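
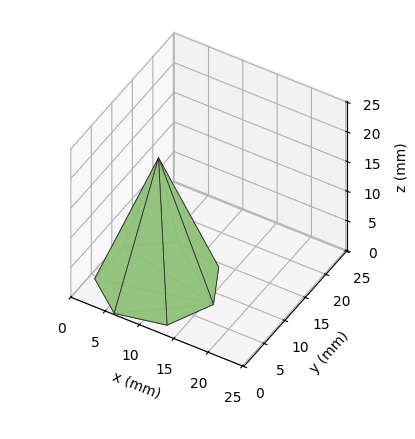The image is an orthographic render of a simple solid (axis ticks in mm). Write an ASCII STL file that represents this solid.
Reading the render: the shape is a regular 7-sided pyramid, base circumscribed radius ≈ 8 mm, apex at z ≈ 21 mm (dimensions read to the nearest mm from the axis ticks). For the STL, each face is triangulated and given an outward normal.

solid part
  facet normal 0.0000 0.0000 -1.0000
    outer loop
      vertex 6.2 15.8 0.0
      vertex 13.0 14.3 0.0
      vertex 16.0 8.0 0.0
    endloop
  endfacet
  facet normal 0.0000 0.0000 -1.0000
    outer loop
      vertex 0.8 11.5 0.0
      vertex 6.2 15.8 0.0
      vertex 16.0 8.0 0.0
    endloop
  endfacet
  facet normal 0.0000 0.0000 -1.0000
    outer loop
      vertex 0.8 4.5 0.0
      vertex 0.8 11.5 0.0
      vertex 16.0 8.0 0.0
    endloop
  endfacet
  facet normal 0.0000 0.0000 -1.0000
    outer loop
      vertex 6.2 0.2 0.0
      vertex 0.8 4.5 0.0
      vertex 16.0 8.0 0.0
    endloop
  endfacet
  facet normal 0.0000 0.0000 -1.0000
    outer loop
      vertex 13.0 1.7 0.0
      vertex 6.2 0.2 0.0
      vertex 16.0 8.0 0.0
    endloop
  endfacet
  facet normal 0.8538 0.4066 0.3252
    outer loop
      vertex 16.0 8.0 0.0
      vertex 13.0 14.3 0.0
      vertex 8.0 8.0 21.0
    endloop
  endfacet
  facet normal 0.2037 0.9233 0.3255
    outer loop
      vertex 13.0 14.3 0.0
      vertex 6.2 15.8 0.0
      vertex 8.0 8.0 21.0
    endloop
  endfacet
  facet normal -0.5891 0.7397 0.3253
    outer loop
      vertex 6.2 15.8 0.0
      vertex 0.8 11.5 0.0
      vertex 8.0 8.0 21.0
    endloop
  endfacet
  facet normal -0.9459 0.0000 0.3243
    outer loop
      vertex 0.8 11.5 0.0
      vertex 0.8 4.5 0.0
      vertex 8.0 8.0 21.0
    endloop
  endfacet
  facet normal -0.5891 -0.7397 0.3253
    outer loop
      vertex 0.8 4.5 0.0
      vertex 6.2 0.2 0.0
      vertex 8.0 8.0 21.0
    endloop
  endfacet
  facet normal 0.2037 -0.9233 0.3255
    outer loop
      vertex 6.2 0.2 0.0
      vertex 13.0 1.7 0.0
      vertex 8.0 8.0 21.0
    endloop
  endfacet
  facet normal 0.8538 -0.4066 0.3252
    outer loop
      vertex 13.0 1.7 0.0
      vertex 16.0 8.0 0.0
      vertex 8.0 8.0 21.0
    endloop
  endfacet
endsolid part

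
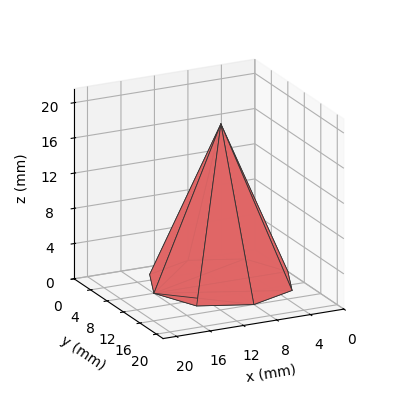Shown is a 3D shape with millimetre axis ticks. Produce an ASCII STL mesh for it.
Reading the render: the shape is a regular 8-sided pyramid, base circumscribed radius ≈ 8 mm, apex at z ≈ 18 mm (dimensions read to the nearest mm from the axis ticks). For the STL, each face is triangulated and given an outward normal.

solid part
  facet normal 0.0000 0.0000 -1.0000
    outer loop
      vertex 8.0 16.0 0.0
      vertex 13.7 13.7 0.0
      vertex 16.0 8.0 0.0
    endloop
  endfacet
  facet normal 0.0000 0.0000 -1.0000
    outer loop
      vertex 2.3 13.7 0.0
      vertex 8.0 16.0 0.0
      vertex 16.0 8.0 0.0
    endloop
  endfacet
  facet normal 0.0000 0.0000 -1.0000
    outer loop
      vertex 0.0 8.0 0.0
      vertex 2.3 13.7 0.0
      vertex 16.0 8.0 0.0
    endloop
  endfacet
  facet normal 0.0000 0.0000 -1.0000
    outer loop
      vertex 2.3 2.3 0.0
      vertex 0.0 8.0 0.0
      vertex 16.0 8.0 0.0
    endloop
  endfacet
  facet normal 0.0000 0.0000 -1.0000
    outer loop
      vertex 8.0 0.0 0.0
      vertex 2.3 2.3 0.0
      vertex 16.0 8.0 0.0
    endloop
  endfacet
  facet normal 0.0000 0.0000 -1.0000
    outer loop
      vertex 13.7 2.3 0.0
      vertex 8.0 0.0 0.0
      vertex 16.0 8.0 0.0
    endloop
  endfacet
  facet normal 0.8574 0.3460 0.3811
    outer loop
      vertex 16.0 8.0 0.0
      vertex 13.7 13.7 0.0
      vertex 8.0 8.0 18.0
    endloop
  endfacet
  facet normal 0.3460 0.8574 0.3811
    outer loop
      vertex 13.7 13.7 0.0
      vertex 8.0 16.0 0.0
      vertex 8.0 8.0 18.0
    endloop
  endfacet
  facet normal -0.3460 0.8574 0.3811
    outer loop
      vertex 8.0 16.0 0.0
      vertex 2.3 13.7 0.0
      vertex 8.0 8.0 18.0
    endloop
  endfacet
  facet normal -0.8574 0.3460 0.3811
    outer loop
      vertex 2.3 13.7 0.0
      vertex 0.0 8.0 0.0
      vertex 8.0 8.0 18.0
    endloop
  endfacet
  facet normal -0.8574 -0.3460 0.3811
    outer loop
      vertex 0.0 8.0 0.0
      vertex 2.3 2.3 0.0
      vertex 8.0 8.0 18.0
    endloop
  endfacet
  facet normal -0.3460 -0.8574 0.3811
    outer loop
      vertex 2.3 2.3 0.0
      vertex 8.0 0.0 0.0
      vertex 8.0 8.0 18.0
    endloop
  endfacet
  facet normal 0.3460 -0.8574 0.3811
    outer loop
      vertex 8.0 0.0 0.0
      vertex 13.7 2.3 0.0
      vertex 8.0 8.0 18.0
    endloop
  endfacet
  facet normal 0.8574 -0.3460 0.3811
    outer loop
      vertex 13.7 2.3 0.0
      vertex 16.0 8.0 0.0
      vertex 8.0 8.0 18.0
    endloop
  endfacet
endsolid part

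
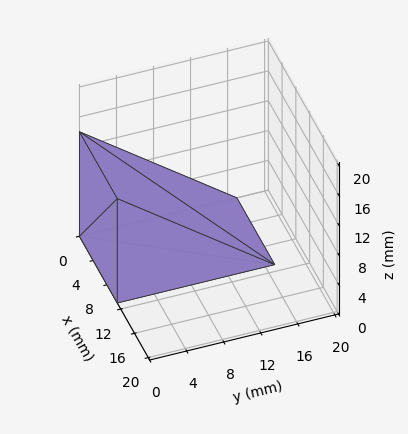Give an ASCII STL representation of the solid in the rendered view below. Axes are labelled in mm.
Reading the render: the shape is a wedge (ramp): 11 × 17 mm base, rising to 14 mm along the y=0 edge and sloping linearly to z=0 at y=17 (dimensions read to the nearest mm from the axis ticks). For the STL, each face is triangulated and given an outward normal.

solid part
  facet normal 0.0000 0.0000 -1.0000
    outer loop
      vertex 11.000 17.000 0.000
      vertex 11.000 0.000 0.000
      vertex 0.000 0.000 0.000
    endloop
  endfacet
  facet normal 0.0000 0.0000 -1.0000
    outer loop
      vertex 0.000 17.000 0.000
      vertex 11.000 17.000 0.000
      vertex 0.000 0.000 0.000
    endloop
  endfacet
  facet normal 0.0000 -1.0000 0.0000
    outer loop
      vertex 0.000 0.000 0.000
      vertex 11.000 0.000 0.000
      vertex 11.000 0.000 14.000
    endloop
  endfacet
  facet normal 0.0000 -1.0000 0.0000
    outer loop
      vertex 0.000 0.000 0.000
      vertex 11.000 0.000 14.000
      vertex 0.000 0.000 14.000
    endloop
  endfacet
  facet normal 0.0000 0.6357 0.7719
    outer loop
      vertex 0.000 0.000 14.000
      vertex 11.000 0.000 14.000
      vertex 11.000 17.000 0.000
    endloop
  endfacet
  facet normal 0.0000 0.6357 0.7719
    outer loop
      vertex 0.000 0.000 14.000
      vertex 11.000 17.000 0.000
      vertex 0.000 17.000 0.000
    endloop
  endfacet
  facet normal -1.0000 0.0000 0.0000
    outer loop
      vertex 0.000 0.000 14.000
      vertex 0.000 17.000 0.000
      vertex 0.000 0.000 0.000
    endloop
  endfacet
  facet normal 1.0000 0.0000 0.0000
    outer loop
      vertex 11.000 0.000 0.000
      vertex 11.000 17.000 0.000
      vertex 11.000 0.000 14.000
    endloop
  endfacet
endsolid part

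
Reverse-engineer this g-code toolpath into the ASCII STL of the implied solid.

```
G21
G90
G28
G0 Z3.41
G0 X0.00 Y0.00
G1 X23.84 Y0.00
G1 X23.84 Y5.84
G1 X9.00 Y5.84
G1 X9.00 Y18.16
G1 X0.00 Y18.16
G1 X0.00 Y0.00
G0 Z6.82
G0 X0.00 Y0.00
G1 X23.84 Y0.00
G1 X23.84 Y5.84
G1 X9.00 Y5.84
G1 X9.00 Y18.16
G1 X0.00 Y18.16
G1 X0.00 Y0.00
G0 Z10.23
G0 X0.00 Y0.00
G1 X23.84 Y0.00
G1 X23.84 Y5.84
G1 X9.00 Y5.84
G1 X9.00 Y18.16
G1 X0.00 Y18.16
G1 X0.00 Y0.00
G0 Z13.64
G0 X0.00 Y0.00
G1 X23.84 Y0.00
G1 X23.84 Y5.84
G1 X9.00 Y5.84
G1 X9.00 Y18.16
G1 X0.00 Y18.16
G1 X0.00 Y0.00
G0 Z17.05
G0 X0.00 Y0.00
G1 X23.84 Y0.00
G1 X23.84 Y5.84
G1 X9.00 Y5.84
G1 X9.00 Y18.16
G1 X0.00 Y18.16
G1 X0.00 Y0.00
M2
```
solid part
  facet normal 0.0000 0.0000 -1.0000
    outer loop
      vertex 23.84 5.84 0.00
      vertex 23.84 0.00 0.00
      vertex 0.00 0.00 0.00
    endloop
  endfacet
  facet normal 0.0000 0.0000 -1.0000
    outer loop
      vertex 9.00 5.84 0.00
      vertex 23.84 5.84 0.00
      vertex 0.00 0.00 0.00
    endloop
  endfacet
  facet normal 0.0000 0.0000 -1.0000
    outer loop
      vertex 9.00 18.16 0.00
      vertex 9.00 5.84 0.00
      vertex 0.00 0.00 0.00
    endloop
  endfacet
  facet normal 0.0000 0.0000 -1.0000
    outer loop
      vertex 0.00 18.16 0.00
      vertex 9.00 18.16 0.00
      vertex 0.00 0.00 0.00
    endloop
  endfacet
  facet normal 0.0000 0.0000 1.0000
    outer loop
      vertex 0.00 0.00 17.05
      vertex 23.84 0.00 17.05
      vertex 23.84 5.84 17.05
    endloop
  endfacet
  facet normal 0.0000 0.0000 1.0000
    outer loop
      vertex 0.00 0.00 17.05
      vertex 23.84 5.84 17.05
      vertex 9.00 5.84 17.05
    endloop
  endfacet
  facet normal 0.0000 0.0000 1.0000
    outer loop
      vertex 0.00 0.00 17.05
      vertex 9.00 5.84 17.05
      vertex 9.00 18.16 17.05
    endloop
  endfacet
  facet normal 0.0000 0.0000 1.0000
    outer loop
      vertex 0.00 0.00 17.05
      vertex 9.00 18.16 17.05
      vertex 0.00 18.16 17.05
    endloop
  endfacet
  facet normal 0.0000 -1.0000 0.0000
    outer loop
      vertex 0.00 0.00 0.00
      vertex 23.84 0.00 0.00
      vertex 23.84 0.00 17.05
    endloop
  endfacet
  facet normal 0.0000 -1.0000 0.0000
    outer loop
      vertex 0.00 0.00 0.00
      vertex 23.84 0.00 17.05
      vertex 0.00 0.00 17.05
    endloop
  endfacet
  facet normal 1.0000 0.0000 0.0000
    outer loop
      vertex 23.84 0.00 0.00
      vertex 23.84 5.84 0.00
      vertex 23.84 5.84 17.05
    endloop
  endfacet
  facet normal 1.0000 0.0000 0.0000
    outer loop
      vertex 23.84 0.00 0.00
      vertex 23.84 5.84 17.05
      vertex 23.84 0.00 17.05
    endloop
  endfacet
  facet normal 0.0000 1.0000 0.0000
    outer loop
      vertex 23.84 5.84 0.00
      vertex 9.00 5.84 0.00
      vertex 9.00 5.84 17.05
    endloop
  endfacet
  facet normal 0.0000 1.0000 0.0000
    outer loop
      vertex 23.84 5.84 0.00
      vertex 9.00 5.84 17.05
      vertex 23.84 5.84 17.05
    endloop
  endfacet
  facet normal 1.0000 0.0000 0.0000
    outer loop
      vertex 9.00 5.84 0.00
      vertex 9.00 18.16 0.00
      vertex 9.00 18.16 17.05
    endloop
  endfacet
  facet normal 1.0000 0.0000 0.0000
    outer loop
      vertex 9.00 5.84 0.00
      vertex 9.00 18.16 17.05
      vertex 9.00 5.84 17.05
    endloop
  endfacet
  facet normal 0.0000 1.0000 0.0000
    outer loop
      vertex 9.00 18.16 0.00
      vertex 0.00 18.16 0.00
      vertex 0.00 18.16 17.05
    endloop
  endfacet
  facet normal 0.0000 1.0000 0.0000
    outer loop
      vertex 9.00 18.16 0.00
      vertex 0.00 18.16 17.05
      vertex 9.00 18.16 17.05
    endloop
  endfacet
  facet normal -1.0000 0.0000 0.0000
    outer loop
      vertex 0.00 18.16 0.00
      vertex 0.00 0.00 0.00
      vertex 0.00 0.00 17.05
    endloop
  endfacet
  facet normal -1.0000 0.0000 0.0000
    outer loop
      vertex 0.00 18.16 0.00
      vertex 0.00 0.00 17.05
      vertex 0.00 18.16 17.05
    endloop
  endfacet
endsolid part

The G0 Z moves step by Δz≈3.41 mm. Every layer's G1 loop is the same polygon, so the solid is a straight extrusion of it from z=0 to z≈17.1. Closing with flat bottom and top caps and triangulating gives 20 facets — an L-shaped prism: outer 23.8 × 18.2 mm, arm thicknesses ≈ 5.84 mm (horizontal) and 9 mm (vertical), extruded 17.1 mm in z.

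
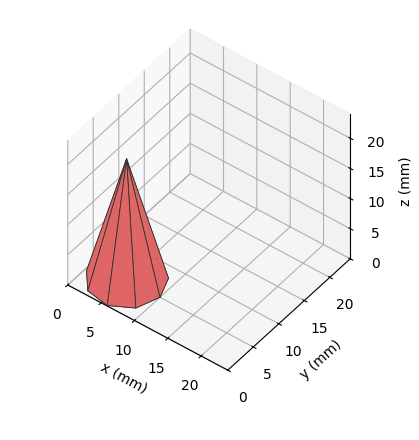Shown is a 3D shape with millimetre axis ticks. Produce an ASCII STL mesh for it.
Reading the render: the shape is a regular 9-sided pyramid, base circumscribed radius ≈ 5 mm, apex at z ≈ 20 mm (dimensions read to the nearest mm from the axis ticks). For the STL, each face is triangulated and given an outward normal.

solid part
  facet normal 0.0000 0.0000 -1.0000
    outer loop
      vertex 5.87 9.92 0.00
      vertex 8.83 8.21 0.00
      vertex 10.00 5.00 0.00
    endloop
  endfacet
  facet normal 0.0000 0.0000 -1.0000
    outer loop
      vertex 2.50 9.33 0.00
      vertex 5.87 9.92 0.00
      vertex 10.00 5.00 0.00
    endloop
  endfacet
  facet normal 0.0000 0.0000 -1.0000
    outer loop
      vertex 0.30 6.71 0.00
      vertex 2.50 9.33 0.00
      vertex 10.00 5.00 0.00
    endloop
  endfacet
  facet normal 0.0000 0.0000 -1.0000
    outer loop
      vertex 0.30 3.29 0.00
      vertex 0.30 6.71 0.00
      vertex 10.00 5.00 0.00
    endloop
  endfacet
  facet normal 0.0000 0.0000 -1.0000
    outer loop
      vertex 2.50 0.67 0.00
      vertex 0.30 3.29 0.00
      vertex 10.00 5.00 0.00
    endloop
  endfacet
  facet normal 0.0000 0.0000 -1.0000
    outer loop
      vertex 5.87 0.08 0.00
      vertex 2.50 0.67 0.00
      vertex 10.00 5.00 0.00
    endloop
  endfacet
  facet normal 0.0000 0.0000 -1.0000
    outer loop
      vertex 8.83 1.79 0.00
      vertex 5.87 0.08 0.00
      vertex 10.00 5.00 0.00
    endloop
  endfacet
  facet normal 0.9146 0.3334 0.2287
    outer loop
      vertex 10.00 5.00 0.00
      vertex 8.83 8.21 0.00
      vertex 5.00 5.00 20.00
    endloop
  endfacet
  facet normal 0.4870 0.8430 0.2286
    outer loop
      vertex 8.83 8.21 0.00
      vertex 5.87 9.92 0.00
      vertex 5.00 5.00 20.00
    endloop
  endfacet
  facet normal -0.1679 0.9589 0.2286
    outer loop
      vertex 5.87 9.92 0.00
      vertex 2.50 9.33 0.00
      vertex 5.00 5.00 20.00
    endloop
  endfacet
  facet normal -0.7455 0.6260 0.2287
    outer loop
      vertex 2.50 9.33 0.00
      vertex 0.30 6.71 0.00
      vertex 5.00 5.00 20.00
    endloop
  endfacet
  facet normal -0.9735 0.0000 0.2288
    outer loop
      vertex 0.30 6.71 0.00
      vertex 0.30 3.29 0.00
      vertex 5.00 5.00 20.00
    endloop
  endfacet
  facet normal -0.7455 -0.6260 0.2287
    outer loop
      vertex 0.30 3.29 0.00
      vertex 2.50 0.67 0.00
      vertex 5.00 5.00 20.00
    endloop
  endfacet
  facet normal -0.1679 -0.9589 0.2286
    outer loop
      vertex 2.50 0.67 0.00
      vertex 5.87 0.08 0.00
      vertex 5.00 5.00 20.00
    endloop
  endfacet
  facet normal 0.4870 -0.8430 0.2286
    outer loop
      vertex 5.87 0.08 0.00
      vertex 8.83 1.79 0.00
      vertex 5.00 5.00 20.00
    endloop
  endfacet
  facet normal 0.9146 -0.3334 0.2287
    outer loop
      vertex 8.83 1.79 0.00
      vertex 10.00 5.00 0.00
      vertex 5.00 5.00 20.00
    endloop
  endfacet
endsolid part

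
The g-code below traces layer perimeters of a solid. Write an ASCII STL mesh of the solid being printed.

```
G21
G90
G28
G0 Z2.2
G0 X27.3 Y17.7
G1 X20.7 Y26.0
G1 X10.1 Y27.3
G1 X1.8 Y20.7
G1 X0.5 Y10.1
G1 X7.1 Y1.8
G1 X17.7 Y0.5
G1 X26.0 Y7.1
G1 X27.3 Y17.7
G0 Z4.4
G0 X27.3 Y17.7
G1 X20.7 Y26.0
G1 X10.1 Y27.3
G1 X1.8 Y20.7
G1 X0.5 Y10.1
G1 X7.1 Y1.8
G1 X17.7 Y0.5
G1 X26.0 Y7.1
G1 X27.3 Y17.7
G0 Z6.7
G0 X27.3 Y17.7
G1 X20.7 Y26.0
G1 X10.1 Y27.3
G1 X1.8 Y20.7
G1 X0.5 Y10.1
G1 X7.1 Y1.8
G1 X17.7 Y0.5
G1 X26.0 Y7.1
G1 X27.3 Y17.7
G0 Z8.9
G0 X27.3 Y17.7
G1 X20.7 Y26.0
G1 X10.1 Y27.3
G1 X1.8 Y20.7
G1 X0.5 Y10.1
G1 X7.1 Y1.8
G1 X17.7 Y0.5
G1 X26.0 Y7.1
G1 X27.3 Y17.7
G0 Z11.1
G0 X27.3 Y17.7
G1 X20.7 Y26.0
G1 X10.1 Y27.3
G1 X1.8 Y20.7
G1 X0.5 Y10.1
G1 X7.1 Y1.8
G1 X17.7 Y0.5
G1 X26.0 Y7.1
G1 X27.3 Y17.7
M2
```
solid part
  facet normal 0.0000 0.0000 -1.0000
    outer loop
      vertex 10.1 27.3 0.0
      vertex 20.7 26.0 0.0
      vertex 27.3 17.7 0.0
    endloop
  endfacet
  facet normal 0.0000 0.0000 -1.0000
    outer loop
      vertex 1.8 20.7 0.0
      vertex 10.1 27.3 0.0
      vertex 27.3 17.7 0.0
    endloop
  endfacet
  facet normal 0.0000 0.0000 -1.0000
    outer loop
      vertex 0.5 10.1 0.0
      vertex 1.8 20.7 0.0
      vertex 27.3 17.7 0.0
    endloop
  endfacet
  facet normal 0.0000 0.0000 -1.0000
    outer loop
      vertex 7.1 1.8 0.0
      vertex 0.5 10.1 0.0
      vertex 27.3 17.7 0.0
    endloop
  endfacet
  facet normal 0.0000 0.0000 -1.0000
    outer loop
      vertex 17.7 0.5 0.0
      vertex 7.1 1.8 0.0
      vertex 27.3 17.7 0.0
    endloop
  endfacet
  facet normal 0.0000 0.0000 -1.0000
    outer loop
      vertex 26.0 7.1 0.0
      vertex 17.7 0.5 0.0
      vertex 27.3 17.7 0.0
    endloop
  endfacet
  facet normal 0.0000 0.0000 1.0000
    outer loop
      vertex 27.3 17.7 11.1
      vertex 20.7 26.0 11.1
      vertex 10.1 27.3 11.1
    endloop
  endfacet
  facet normal 0.0000 0.0000 1.0000
    outer loop
      vertex 27.3 17.7 11.1
      vertex 10.1 27.3 11.1
      vertex 1.8 20.7 11.1
    endloop
  endfacet
  facet normal 0.0000 0.0000 1.0000
    outer loop
      vertex 27.3 17.7 11.1
      vertex 1.8 20.7 11.1
      vertex 0.5 10.1 11.1
    endloop
  endfacet
  facet normal 0.0000 0.0000 1.0000
    outer loop
      vertex 27.3 17.7 11.1
      vertex 0.5 10.1 11.1
      vertex 7.1 1.8 11.1
    endloop
  endfacet
  facet normal 0.0000 0.0000 1.0000
    outer loop
      vertex 27.3 17.7 11.1
      vertex 7.1 1.8 11.1
      vertex 17.7 0.5 11.1
    endloop
  endfacet
  facet normal 0.0000 0.0000 1.0000
    outer loop
      vertex 27.3 17.7 11.1
      vertex 17.7 0.5 11.1
      vertex 26.0 7.1 11.1
    endloop
  endfacet
  facet normal 0.7827 0.6224 0.0000
    outer loop
      vertex 27.3 17.7 0.0
      vertex 20.7 26.0 0.0
      vertex 20.7 26.0 11.1
    endloop
  endfacet
  facet normal 0.7827 0.6224 0.0000
    outer loop
      vertex 27.3 17.7 0.0
      vertex 20.7 26.0 11.1
      vertex 27.3 17.7 11.1
    endloop
  endfacet
  facet normal 0.1217 0.9926 0.0000
    outer loop
      vertex 20.7 26.0 0.0
      vertex 10.1 27.3 0.0
      vertex 10.1 27.3 11.1
    endloop
  endfacet
  facet normal 0.1217 0.9926 0.0000
    outer loop
      vertex 20.7 26.0 0.0
      vertex 10.1 27.3 11.1
      vertex 20.7 26.0 11.1
    endloop
  endfacet
  facet normal -0.6224 0.7827 0.0000
    outer loop
      vertex 10.1 27.3 0.0
      vertex 1.8 20.7 0.0
      vertex 1.8 20.7 11.1
    endloop
  endfacet
  facet normal -0.6224 0.7827 0.0000
    outer loop
      vertex 10.1 27.3 0.0
      vertex 1.8 20.7 11.1
      vertex 10.1 27.3 11.1
    endloop
  endfacet
  facet normal -0.9926 0.1217 0.0000
    outer loop
      vertex 1.8 20.7 0.0
      vertex 0.5 10.1 0.0
      vertex 0.5 10.1 11.1
    endloop
  endfacet
  facet normal -0.9926 0.1217 0.0000
    outer loop
      vertex 1.8 20.7 0.0
      vertex 0.5 10.1 11.1
      vertex 1.8 20.7 11.1
    endloop
  endfacet
  facet normal -0.7827 -0.6224 0.0000
    outer loop
      vertex 0.5 10.1 0.0
      vertex 7.1 1.8 0.0
      vertex 7.1 1.8 11.1
    endloop
  endfacet
  facet normal -0.7827 -0.6224 0.0000
    outer loop
      vertex 0.5 10.1 0.0
      vertex 7.1 1.8 11.1
      vertex 0.5 10.1 11.1
    endloop
  endfacet
  facet normal -0.1217 -0.9926 0.0000
    outer loop
      vertex 7.1 1.8 0.0
      vertex 17.7 0.5 0.0
      vertex 17.7 0.5 11.1
    endloop
  endfacet
  facet normal -0.1217 -0.9926 0.0000
    outer loop
      vertex 7.1 1.8 0.0
      vertex 17.7 0.5 11.1
      vertex 7.1 1.8 11.1
    endloop
  endfacet
  facet normal 0.6224 -0.7827 0.0000
    outer loop
      vertex 17.7 0.5 0.0
      vertex 26.0 7.1 0.0
      vertex 26.0 7.1 11.1
    endloop
  endfacet
  facet normal 0.6224 -0.7827 0.0000
    outer loop
      vertex 17.7 0.5 0.0
      vertex 26.0 7.1 11.1
      vertex 17.7 0.5 11.1
    endloop
  endfacet
  facet normal 0.9926 -0.1217 0.0000
    outer loop
      vertex 26.0 7.1 0.0
      vertex 27.3 17.7 0.0
      vertex 27.3 17.7 11.1
    endloop
  endfacet
  facet normal 0.9926 -0.1217 0.0000
    outer loop
      vertex 26.0 7.1 0.0
      vertex 27.3 17.7 11.1
      vertex 26.0 7.1 11.1
    endloop
  endfacet
endsolid part

The G0 Z moves step by Δz≈2.2 mm. Every layer's G1 loop is the same polygon, so the solid is a straight extrusion of it from z=0 to z≈11.1. Closing with flat bottom and top caps and triangulating gives 28 facets — a regular 8-sided prism (a cylinder approximated with 8 flat sides), circumscribed radius ≈ 13.9 mm, height ≈ 11.1 mm.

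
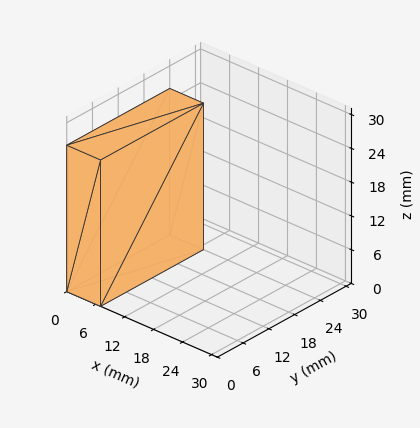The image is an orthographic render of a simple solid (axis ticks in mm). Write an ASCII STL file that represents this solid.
Reading the render: the shape is a rectangular box, roughly 7 × 24 mm footprint and 26 mm tall (dimensions read to the nearest mm from the axis ticks). For the STL, each face is triangulated and given an outward normal.

solid part
  facet normal 0.0000 0.0000 -1.0000
    outer loop
      vertex 7.0 24.0 0.0
      vertex 7.0 0.0 0.0
      vertex 0.0 0.0 0.0
    endloop
  endfacet
  facet normal 0.0000 0.0000 -1.0000
    outer loop
      vertex 0.0 24.0 0.0
      vertex 7.0 24.0 0.0
      vertex 0.0 0.0 0.0
    endloop
  endfacet
  facet normal 0.0000 0.0000 1.0000
    outer loop
      vertex 0.0 0.0 26.0
      vertex 7.0 0.0 26.0
      vertex 7.0 24.0 26.0
    endloop
  endfacet
  facet normal 0.0000 0.0000 1.0000
    outer loop
      vertex 0.0 0.0 26.0
      vertex 7.0 24.0 26.0
      vertex 0.0 24.0 26.0
    endloop
  endfacet
  facet normal 0.0000 -1.0000 0.0000
    outer loop
      vertex 0.0 0.0 0.0
      vertex 7.0 0.0 0.0
      vertex 7.0 0.0 26.0
    endloop
  endfacet
  facet normal 0.0000 -1.0000 0.0000
    outer loop
      vertex 0.0 0.0 0.0
      vertex 7.0 0.0 26.0
      vertex 0.0 0.0 26.0
    endloop
  endfacet
  facet normal 0.0000 1.0000 0.0000
    outer loop
      vertex 7.0 24.0 26.0
      vertex 7.0 24.0 0.0
      vertex 0.0 24.0 0.0
    endloop
  endfacet
  facet normal 0.0000 1.0000 0.0000
    outer loop
      vertex 0.0 24.0 26.0
      vertex 7.0 24.0 26.0
      vertex 0.0 24.0 0.0
    endloop
  endfacet
  facet normal -1.0000 0.0000 0.0000
    outer loop
      vertex 0.0 24.0 26.0
      vertex 0.0 24.0 0.0
      vertex 0.0 0.0 0.0
    endloop
  endfacet
  facet normal -1.0000 0.0000 0.0000
    outer loop
      vertex 0.0 0.0 26.0
      vertex 0.0 24.0 26.0
      vertex 0.0 0.0 0.0
    endloop
  endfacet
  facet normal 1.0000 0.0000 0.0000
    outer loop
      vertex 7.0 0.0 0.0
      vertex 7.0 24.0 0.0
      vertex 7.0 24.0 26.0
    endloop
  endfacet
  facet normal 1.0000 0.0000 0.0000
    outer loop
      vertex 7.0 0.0 0.0
      vertex 7.0 24.0 26.0
      vertex 7.0 0.0 26.0
    endloop
  endfacet
endsolid part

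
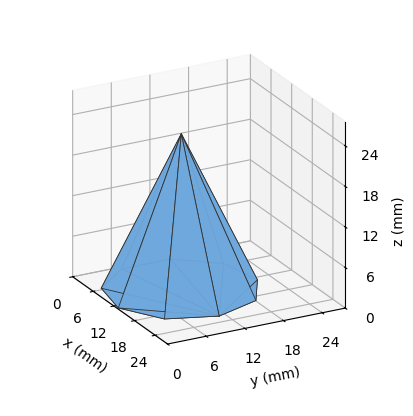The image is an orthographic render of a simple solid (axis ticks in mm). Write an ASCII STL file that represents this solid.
Reading the render: the shape is a regular 9-sided pyramid, base circumscribed radius ≈ 11 mm, apex at z ≈ 23 mm (dimensions read to the nearest mm from the axis ticks). For the STL, each face is triangulated and given an outward normal.

solid part
  facet normal 0.0000 0.0000 -1.0000
    outer loop
      vertex 12.9 21.8 0.0
      vertex 19.4 18.1 0.0
      vertex 22.0 11.0 0.0
    endloop
  endfacet
  facet normal 0.0000 0.0000 -1.0000
    outer loop
      vertex 5.5 20.5 0.0
      vertex 12.9 21.8 0.0
      vertex 22.0 11.0 0.0
    endloop
  endfacet
  facet normal 0.0000 0.0000 -1.0000
    outer loop
      vertex 0.7 14.8 0.0
      vertex 5.5 20.5 0.0
      vertex 22.0 11.0 0.0
    endloop
  endfacet
  facet normal 0.0000 0.0000 -1.0000
    outer loop
      vertex 0.7 7.2 0.0
      vertex 0.7 14.8 0.0
      vertex 22.0 11.0 0.0
    endloop
  endfacet
  facet normal 0.0000 0.0000 -1.0000
    outer loop
      vertex 5.5 1.5 0.0
      vertex 0.7 7.2 0.0
      vertex 22.0 11.0 0.0
    endloop
  endfacet
  facet normal 0.0000 0.0000 -1.0000
    outer loop
      vertex 12.9 0.2 0.0
      vertex 5.5 1.5 0.0
      vertex 22.0 11.0 0.0
    endloop
  endfacet
  facet normal 0.0000 0.0000 -1.0000
    outer loop
      vertex 19.4 3.9 0.0
      vertex 12.9 0.2 0.0
      vertex 22.0 11.0 0.0
    endloop
  endfacet
  facet normal 0.8566 0.3137 0.4097
    outer loop
      vertex 22.0 11.0 0.0
      vertex 19.4 18.1 0.0
      vertex 11.0 11.0 23.0
    endloop
  endfacet
  facet normal 0.4513 0.7928 0.4096
    outer loop
      vertex 19.4 18.1 0.0
      vertex 12.9 21.8 0.0
      vertex 11.0 11.0 23.0
    endloop
  endfacet
  facet normal -0.1579 0.8988 0.4090
    outer loop
      vertex 12.9 21.8 0.0
      vertex 5.5 20.5 0.0
      vertex 11.0 11.0 23.0
    endloop
  endfacet
  facet normal -0.6978 0.5876 0.4096
    outer loop
      vertex 5.5 20.5 0.0
      vertex 0.7 14.8 0.0
      vertex 11.0 11.0 23.0
    endloop
  endfacet
  facet normal -0.9127 0.0000 0.4087
    outer loop
      vertex 0.7 14.8 0.0
      vertex 0.7 7.2 0.0
      vertex 11.0 11.0 23.0
    endloop
  endfacet
  facet normal -0.6978 -0.5876 0.4096
    outer loop
      vertex 0.7 7.2 0.0
      vertex 5.5 1.5 0.0
      vertex 11.0 11.0 23.0
    endloop
  endfacet
  facet normal -0.1579 -0.8988 0.4090
    outer loop
      vertex 5.5 1.5 0.0
      vertex 12.9 0.2 0.0
      vertex 11.0 11.0 23.0
    endloop
  endfacet
  facet normal 0.4513 -0.7928 0.4096
    outer loop
      vertex 12.9 0.2 0.0
      vertex 19.4 3.9 0.0
      vertex 11.0 11.0 23.0
    endloop
  endfacet
  facet normal 0.8566 -0.3137 0.4097
    outer loop
      vertex 19.4 3.9 0.0
      vertex 22.0 11.0 0.0
      vertex 11.0 11.0 23.0
    endloop
  endfacet
endsolid part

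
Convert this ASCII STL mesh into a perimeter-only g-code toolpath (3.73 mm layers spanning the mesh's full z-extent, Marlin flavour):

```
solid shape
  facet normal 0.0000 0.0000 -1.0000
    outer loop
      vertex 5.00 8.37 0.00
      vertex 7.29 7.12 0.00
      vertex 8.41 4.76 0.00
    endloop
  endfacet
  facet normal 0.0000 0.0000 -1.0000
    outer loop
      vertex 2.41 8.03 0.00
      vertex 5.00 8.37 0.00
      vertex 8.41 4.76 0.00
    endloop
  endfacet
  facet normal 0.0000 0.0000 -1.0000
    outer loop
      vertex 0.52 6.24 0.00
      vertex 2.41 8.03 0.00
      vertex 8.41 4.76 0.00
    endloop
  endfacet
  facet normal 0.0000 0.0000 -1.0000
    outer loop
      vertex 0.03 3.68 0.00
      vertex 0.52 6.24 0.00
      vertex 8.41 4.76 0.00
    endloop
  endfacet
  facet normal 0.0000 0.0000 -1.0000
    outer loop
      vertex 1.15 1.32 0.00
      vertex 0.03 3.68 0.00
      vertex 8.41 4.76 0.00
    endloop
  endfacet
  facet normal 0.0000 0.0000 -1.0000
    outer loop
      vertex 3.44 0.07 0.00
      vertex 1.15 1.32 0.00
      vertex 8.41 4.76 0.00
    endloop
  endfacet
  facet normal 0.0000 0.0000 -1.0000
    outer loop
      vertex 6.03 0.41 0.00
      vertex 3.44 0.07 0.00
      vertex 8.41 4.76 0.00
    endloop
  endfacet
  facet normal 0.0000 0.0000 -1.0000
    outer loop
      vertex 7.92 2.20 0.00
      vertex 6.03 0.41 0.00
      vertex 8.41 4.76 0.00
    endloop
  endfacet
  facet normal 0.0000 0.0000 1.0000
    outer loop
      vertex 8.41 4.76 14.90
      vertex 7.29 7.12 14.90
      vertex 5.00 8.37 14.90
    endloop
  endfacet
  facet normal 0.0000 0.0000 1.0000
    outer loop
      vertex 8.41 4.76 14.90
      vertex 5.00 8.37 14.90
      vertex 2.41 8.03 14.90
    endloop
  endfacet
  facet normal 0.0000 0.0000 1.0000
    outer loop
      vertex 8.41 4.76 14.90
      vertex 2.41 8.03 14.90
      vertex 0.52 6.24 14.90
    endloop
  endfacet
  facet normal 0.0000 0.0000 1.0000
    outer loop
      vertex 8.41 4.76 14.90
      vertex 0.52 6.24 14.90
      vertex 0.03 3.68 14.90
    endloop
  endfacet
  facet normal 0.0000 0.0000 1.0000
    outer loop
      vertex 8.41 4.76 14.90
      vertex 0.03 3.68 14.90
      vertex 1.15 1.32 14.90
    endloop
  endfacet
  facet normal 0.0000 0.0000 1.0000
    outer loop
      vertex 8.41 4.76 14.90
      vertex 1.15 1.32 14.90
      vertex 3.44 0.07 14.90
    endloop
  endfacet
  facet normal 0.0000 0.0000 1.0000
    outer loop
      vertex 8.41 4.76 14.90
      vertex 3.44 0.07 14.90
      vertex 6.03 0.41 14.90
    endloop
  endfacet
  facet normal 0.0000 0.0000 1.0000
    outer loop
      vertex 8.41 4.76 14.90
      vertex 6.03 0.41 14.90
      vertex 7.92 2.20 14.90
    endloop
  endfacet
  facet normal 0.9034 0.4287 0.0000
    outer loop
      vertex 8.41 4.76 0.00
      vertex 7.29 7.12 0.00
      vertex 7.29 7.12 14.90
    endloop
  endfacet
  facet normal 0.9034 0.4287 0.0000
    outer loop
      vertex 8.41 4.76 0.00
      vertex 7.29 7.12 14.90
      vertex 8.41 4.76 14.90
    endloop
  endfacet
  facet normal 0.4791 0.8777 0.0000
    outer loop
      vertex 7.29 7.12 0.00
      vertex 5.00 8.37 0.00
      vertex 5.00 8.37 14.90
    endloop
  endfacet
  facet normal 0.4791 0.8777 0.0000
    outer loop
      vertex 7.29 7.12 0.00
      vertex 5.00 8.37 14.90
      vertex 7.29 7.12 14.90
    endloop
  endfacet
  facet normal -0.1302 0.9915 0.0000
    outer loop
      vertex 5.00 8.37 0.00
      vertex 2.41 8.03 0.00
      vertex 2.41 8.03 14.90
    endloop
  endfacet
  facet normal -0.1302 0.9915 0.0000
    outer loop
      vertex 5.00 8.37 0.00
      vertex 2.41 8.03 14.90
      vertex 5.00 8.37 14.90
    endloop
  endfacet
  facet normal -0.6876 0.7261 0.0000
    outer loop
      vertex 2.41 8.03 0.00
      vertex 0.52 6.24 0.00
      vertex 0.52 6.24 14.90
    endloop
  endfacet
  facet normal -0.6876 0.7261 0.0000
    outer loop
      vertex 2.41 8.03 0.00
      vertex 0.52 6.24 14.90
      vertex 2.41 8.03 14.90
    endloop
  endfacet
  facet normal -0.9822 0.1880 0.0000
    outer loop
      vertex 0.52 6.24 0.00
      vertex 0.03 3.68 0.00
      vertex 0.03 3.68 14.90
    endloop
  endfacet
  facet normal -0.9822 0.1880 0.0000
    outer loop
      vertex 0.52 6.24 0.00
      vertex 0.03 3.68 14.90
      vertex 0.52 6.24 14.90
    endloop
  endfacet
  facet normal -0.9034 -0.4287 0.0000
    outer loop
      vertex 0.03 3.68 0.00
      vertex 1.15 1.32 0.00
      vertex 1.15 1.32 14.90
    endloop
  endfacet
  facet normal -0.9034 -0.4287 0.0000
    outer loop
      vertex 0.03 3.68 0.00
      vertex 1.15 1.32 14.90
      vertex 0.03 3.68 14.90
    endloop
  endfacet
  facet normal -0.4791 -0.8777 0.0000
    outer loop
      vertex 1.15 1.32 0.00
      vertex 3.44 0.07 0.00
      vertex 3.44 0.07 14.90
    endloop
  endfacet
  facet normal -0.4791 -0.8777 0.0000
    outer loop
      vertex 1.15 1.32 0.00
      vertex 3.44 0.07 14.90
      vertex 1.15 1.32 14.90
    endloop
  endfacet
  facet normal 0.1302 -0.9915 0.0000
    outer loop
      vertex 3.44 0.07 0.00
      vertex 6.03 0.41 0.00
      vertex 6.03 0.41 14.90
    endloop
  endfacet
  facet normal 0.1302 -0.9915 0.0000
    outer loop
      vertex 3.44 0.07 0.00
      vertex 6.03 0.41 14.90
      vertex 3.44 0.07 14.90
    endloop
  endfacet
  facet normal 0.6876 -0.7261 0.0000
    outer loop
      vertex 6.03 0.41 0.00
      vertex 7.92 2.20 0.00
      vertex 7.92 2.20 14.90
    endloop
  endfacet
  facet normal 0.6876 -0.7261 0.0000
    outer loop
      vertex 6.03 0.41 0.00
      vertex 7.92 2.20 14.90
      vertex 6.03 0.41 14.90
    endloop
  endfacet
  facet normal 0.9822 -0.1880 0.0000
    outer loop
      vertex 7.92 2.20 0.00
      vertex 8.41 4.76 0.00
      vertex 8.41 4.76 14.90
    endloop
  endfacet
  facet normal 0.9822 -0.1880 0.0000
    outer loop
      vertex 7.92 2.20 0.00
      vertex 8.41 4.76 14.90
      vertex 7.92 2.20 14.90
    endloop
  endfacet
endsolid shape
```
; perimeter-only toolpath
G21 ; units = mm
G90 ; absolute positioning
G28 ; home
; layer 1
G0 Z3.73
G0 X8.41 Y4.76
G1 X7.29 Y7.12
G1 X5.00 Y8.37
G1 X2.41 Y8.03
G1 X0.52 Y6.24
G1 X0.03 Y3.68
G1 X1.15 Y1.32
G1 X3.44 Y0.07
G1 X6.03 Y0.41
G1 X7.92 Y2.20
G1 X8.41 Y4.76
; layer 2
G0 Z7.45
G0 X8.41 Y4.76
G1 X7.29 Y7.12
G1 X5.00 Y8.37
G1 X2.41 Y8.03
G1 X0.52 Y6.24
G1 X0.03 Y3.68
G1 X1.15 Y1.32
G1 X3.44 Y0.07
G1 X6.03 Y0.41
G1 X7.92 Y2.20
G1 X8.41 Y4.76
; layer 3
G0 Z11.18
G0 X8.41 Y4.76
G1 X7.29 Y7.12
G1 X5.00 Y8.37
G1 X2.41 Y8.03
G1 X0.52 Y6.24
G1 X0.03 Y3.68
G1 X1.15 Y1.32
G1 X3.44 Y0.07
G1 X6.03 Y0.41
G1 X7.92 Y2.20
G1 X8.41 Y4.76
; layer 4
G0 Z14.90
G0 X8.41 Y4.76
G1 X7.29 Y7.12
G1 X5.00 Y8.37
G1 X2.41 Y8.03
G1 X0.52 Y6.24
G1 X0.03 Y3.68
G1 X1.15 Y1.32
G1 X3.44 Y0.07
G1 X6.03 Y0.41
G1 X7.92 Y2.20
G1 X8.41 Y4.76
M2 ; end

The solid is a regular 10-sided prism (a cylinder approximated with 10 flat sides), circumscribed radius ≈ 4.22 mm, height ≈ 14.9 mm. Slicing at Δz = 3.73 mm — 4 equal slices spanning the solid's height, so layer i sits at z = i·h/4 — gives 4 non-empty perimeters. Each is a 10-segment closed polygon; G0 lifts to the layer z and rapids to the start vertex, then G1 traces the edges.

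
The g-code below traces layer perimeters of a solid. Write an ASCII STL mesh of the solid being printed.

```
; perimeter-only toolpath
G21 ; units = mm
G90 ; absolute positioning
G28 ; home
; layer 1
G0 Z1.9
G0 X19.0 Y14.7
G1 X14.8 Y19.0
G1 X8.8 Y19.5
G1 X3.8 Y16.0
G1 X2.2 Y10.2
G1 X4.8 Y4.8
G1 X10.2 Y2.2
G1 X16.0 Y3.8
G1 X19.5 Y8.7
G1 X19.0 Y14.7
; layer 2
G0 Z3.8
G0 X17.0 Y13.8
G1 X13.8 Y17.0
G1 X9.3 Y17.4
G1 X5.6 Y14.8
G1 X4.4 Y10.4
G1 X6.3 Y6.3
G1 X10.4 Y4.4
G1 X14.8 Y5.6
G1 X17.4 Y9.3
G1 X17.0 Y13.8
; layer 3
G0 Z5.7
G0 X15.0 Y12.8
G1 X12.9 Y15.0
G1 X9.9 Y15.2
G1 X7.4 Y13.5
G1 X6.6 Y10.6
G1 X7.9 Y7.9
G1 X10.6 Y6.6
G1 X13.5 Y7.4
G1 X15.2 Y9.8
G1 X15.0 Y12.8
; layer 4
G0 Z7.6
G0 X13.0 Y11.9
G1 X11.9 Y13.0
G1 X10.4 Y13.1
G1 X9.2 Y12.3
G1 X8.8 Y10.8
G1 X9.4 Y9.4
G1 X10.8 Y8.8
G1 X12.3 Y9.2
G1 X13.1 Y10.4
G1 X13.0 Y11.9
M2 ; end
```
solid part
  facet normal 0.0000 0.0000 -1.0000
    outer loop
      vertex 8.2 21.6 0.0
      vertex 15.7 21.0 0.0
      vertex 21.0 15.6 0.0
    endloop
  endfacet
  facet normal 0.0000 0.0000 -1.0000
    outer loop
      vertex 2.0 17.3 0.0
      vertex 8.2 21.6 0.0
      vertex 21.0 15.6 0.0
    endloop
  endfacet
  facet normal 0.0000 0.0000 -1.0000
    outer loop
      vertex 0.0 10.0 0.0
      vertex 2.0 17.3 0.0
      vertex 21.0 15.6 0.0
    endloop
  endfacet
  facet normal 0.0000 0.0000 -1.0000
    outer loop
      vertex 3.2 3.2 0.0
      vertex 0.0 10.0 0.0
      vertex 21.0 15.6 0.0
    endloop
  endfacet
  facet normal 0.0000 0.0000 -1.0000
    outer loop
      vertex 10.0 0.0 0.0
      vertex 3.2 3.2 0.0
      vertex 21.0 15.6 0.0
    endloop
  endfacet
  facet normal 0.0000 0.0000 -1.0000
    outer loop
      vertex 17.3 2.0 0.0
      vertex 10.0 0.0 0.0
      vertex 21.0 15.6 0.0
    endloop
  endfacet
  facet normal 0.0000 0.0000 -1.0000
    outer loop
      vertex 21.6 8.1 0.0
      vertex 17.3 2.0 0.0
      vertex 21.0 15.6 0.0
    endloop
  endfacet
  facet normal 0.4824 0.4734 0.7370
    outer loop
      vertex 21.0 15.6 0.0
      vertex 15.7 21.0 0.0
      vertex 11.0 11.0 9.5
    endloop
  endfacet
  facet normal 0.0539 0.6743 0.7365
    outer loop
      vertex 15.7 21.0 0.0
      vertex 8.2 21.6 0.0
      vertex 11.0 11.0 9.5
    endloop
  endfacet
  facet normal -0.3863 0.5569 0.7353
    outer loop
      vertex 8.2 21.6 0.0
      vertex 2.0 17.3 0.0
      vertex 11.0 11.0 9.5
    endloop
  endfacet
  facet normal -0.6524 0.1787 0.7365
    outer loop
      vertex 2.0 17.3 0.0
      vertex 0.0 10.0 0.0
      vertex 11.0 11.0 9.5
    endloop
  endfacet
  facet normal -0.6109 -0.2875 0.7376
    outer loop
      vertex 0.0 10.0 0.0
      vertex 3.2 3.2 0.0
      vertex 11.0 11.0 9.5
    endloop
  endfacet
  facet normal -0.2875 -0.6109 0.7376
    outer loop
      vertex 3.2 3.2 0.0
      vertex 10.0 0.0 0.0
      vertex 11.0 11.0 9.5
    endloop
  endfacet
  facet normal 0.1787 -0.6524 0.7365
    outer loop
      vertex 10.0 0.0 0.0
      vertex 17.3 2.0 0.0
      vertex 11.0 11.0 9.5
    endloop
  endfacet
  facet normal 0.5531 -0.3899 0.7362
    outer loop
      vertex 17.3 2.0 0.0
      vertex 21.6 8.1 0.0
      vertex 11.0 11.0 9.5
    endloop
  endfacet
  facet normal 0.6746 0.0540 0.7362
    outer loop
      vertex 21.6 8.1 0.0
      vertex 21.0 15.6 0.0
      vertex 11.0 11.0 9.5
    endloop
  endfacet
endsolid part

The G0 Z moves step by Δz≈1.9 mm. The G1 loops shrink linearly with z, so the solid tapers from its base footprint up to z≈9.5. Closing with a flat bottom cap and the tapered top and triangulating gives 16 facets — a regular 9-sided pyramid, base circumscribed radius ≈ 11 mm, apex at z ≈ 9.5 mm.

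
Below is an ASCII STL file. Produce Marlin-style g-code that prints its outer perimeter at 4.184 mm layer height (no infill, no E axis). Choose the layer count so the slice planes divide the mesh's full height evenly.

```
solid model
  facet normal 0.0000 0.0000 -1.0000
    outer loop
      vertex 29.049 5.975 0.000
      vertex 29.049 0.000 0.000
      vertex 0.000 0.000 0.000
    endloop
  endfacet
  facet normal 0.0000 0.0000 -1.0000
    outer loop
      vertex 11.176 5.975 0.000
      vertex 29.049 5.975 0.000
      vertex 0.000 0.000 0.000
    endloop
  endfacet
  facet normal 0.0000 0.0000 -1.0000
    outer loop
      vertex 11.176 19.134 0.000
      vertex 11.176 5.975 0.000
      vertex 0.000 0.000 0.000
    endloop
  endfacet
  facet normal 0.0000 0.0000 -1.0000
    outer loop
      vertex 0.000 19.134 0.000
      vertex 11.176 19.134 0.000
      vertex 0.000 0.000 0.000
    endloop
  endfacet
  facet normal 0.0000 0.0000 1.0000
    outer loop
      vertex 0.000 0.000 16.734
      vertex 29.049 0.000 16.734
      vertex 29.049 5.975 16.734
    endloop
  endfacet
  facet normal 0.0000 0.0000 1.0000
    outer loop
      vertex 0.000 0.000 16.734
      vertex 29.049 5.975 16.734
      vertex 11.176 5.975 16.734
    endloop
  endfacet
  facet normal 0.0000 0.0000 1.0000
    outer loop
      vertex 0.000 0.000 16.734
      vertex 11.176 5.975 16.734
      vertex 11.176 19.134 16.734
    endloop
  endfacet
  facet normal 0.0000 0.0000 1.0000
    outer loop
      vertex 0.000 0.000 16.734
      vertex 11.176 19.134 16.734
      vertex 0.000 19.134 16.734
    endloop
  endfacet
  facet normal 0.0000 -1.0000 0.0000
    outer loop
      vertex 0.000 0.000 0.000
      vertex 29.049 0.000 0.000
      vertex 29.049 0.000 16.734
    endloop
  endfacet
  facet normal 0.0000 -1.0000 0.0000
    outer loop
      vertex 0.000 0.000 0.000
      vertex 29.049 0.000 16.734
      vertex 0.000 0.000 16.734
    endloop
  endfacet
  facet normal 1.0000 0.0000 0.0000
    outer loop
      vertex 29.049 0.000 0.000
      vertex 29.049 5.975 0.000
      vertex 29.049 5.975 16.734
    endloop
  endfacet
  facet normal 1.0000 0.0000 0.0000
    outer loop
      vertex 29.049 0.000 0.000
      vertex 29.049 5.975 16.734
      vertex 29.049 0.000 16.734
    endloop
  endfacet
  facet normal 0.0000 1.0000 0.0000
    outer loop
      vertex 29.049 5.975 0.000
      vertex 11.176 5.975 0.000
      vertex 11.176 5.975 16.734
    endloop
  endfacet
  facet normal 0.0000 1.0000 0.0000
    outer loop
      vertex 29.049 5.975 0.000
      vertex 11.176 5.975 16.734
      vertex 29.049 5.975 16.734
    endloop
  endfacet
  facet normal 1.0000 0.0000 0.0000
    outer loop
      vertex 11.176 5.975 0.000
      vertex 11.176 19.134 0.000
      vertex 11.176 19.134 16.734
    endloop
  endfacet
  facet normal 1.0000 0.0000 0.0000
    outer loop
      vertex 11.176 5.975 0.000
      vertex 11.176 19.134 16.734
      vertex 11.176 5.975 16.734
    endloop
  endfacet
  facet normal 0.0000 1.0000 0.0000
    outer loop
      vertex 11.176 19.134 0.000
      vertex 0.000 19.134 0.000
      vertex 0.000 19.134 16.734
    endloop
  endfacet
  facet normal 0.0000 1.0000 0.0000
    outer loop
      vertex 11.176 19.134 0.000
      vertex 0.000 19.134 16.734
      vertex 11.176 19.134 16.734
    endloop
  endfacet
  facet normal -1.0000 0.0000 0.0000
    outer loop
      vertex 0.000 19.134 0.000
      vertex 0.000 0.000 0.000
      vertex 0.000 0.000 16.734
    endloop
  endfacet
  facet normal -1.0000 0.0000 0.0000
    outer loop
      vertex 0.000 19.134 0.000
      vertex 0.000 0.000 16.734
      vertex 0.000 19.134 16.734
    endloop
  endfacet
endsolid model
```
; perimeter-only toolpath
G21 ; units = mm
G90 ; absolute positioning
G28 ; home
; layer 1
G0 Z4.184
G0 X0.000 Y0.000
G1 X29.049 Y0.000
G1 X29.049 Y5.975
G1 X11.176 Y5.975
G1 X11.176 Y19.134
G1 X0.000 Y19.134
G1 X0.000 Y0.000
; layer 2
G0 Z8.367
G0 X0.000 Y0.000
G1 X29.049 Y0.000
G1 X29.049 Y5.975
G1 X11.176 Y5.975
G1 X11.176 Y19.134
G1 X0.000 Y19.134
G1 X0.000 Y0.000
; layer 3
G0 Z12.551
G0 X0.000 Y0.000
G1 X29.049 Y0.000
G1 X29.049 Y5.975
G1 X11.176 Y5.975
G1 X11.176 Y19.134
G1 X0.000 Y19.134
G1 X0.000 Y0.000
; layer 4
G0 Z16.734
G0 X0.000 Y0.000
G1 X29.049 Y0.000
G1 X29.049 Y5.975
G1 X11.176 Y5.975
G1 X11.176 Y19.134
G1 X0.000 Y19.134
G1 X0.000 Y0.000
M2 ; end

The solid is an L-shaped prism: outer 29 × 19.1 mm, arm thicknesses ≈ 5.97 mm (horizontal) and 11.2 mm (vertical), extruded 16.7 mm in z. Slicing at Δz = 4.184 mm — 4 equal slices spanning the solid's height, so layer i sits at z = i·h/4 — gives 4 non-empty perimeters. Each is a 6-segment closed polygon; G0 lifts to the layer z and rapids to the start vertex, then G1 traces the edges.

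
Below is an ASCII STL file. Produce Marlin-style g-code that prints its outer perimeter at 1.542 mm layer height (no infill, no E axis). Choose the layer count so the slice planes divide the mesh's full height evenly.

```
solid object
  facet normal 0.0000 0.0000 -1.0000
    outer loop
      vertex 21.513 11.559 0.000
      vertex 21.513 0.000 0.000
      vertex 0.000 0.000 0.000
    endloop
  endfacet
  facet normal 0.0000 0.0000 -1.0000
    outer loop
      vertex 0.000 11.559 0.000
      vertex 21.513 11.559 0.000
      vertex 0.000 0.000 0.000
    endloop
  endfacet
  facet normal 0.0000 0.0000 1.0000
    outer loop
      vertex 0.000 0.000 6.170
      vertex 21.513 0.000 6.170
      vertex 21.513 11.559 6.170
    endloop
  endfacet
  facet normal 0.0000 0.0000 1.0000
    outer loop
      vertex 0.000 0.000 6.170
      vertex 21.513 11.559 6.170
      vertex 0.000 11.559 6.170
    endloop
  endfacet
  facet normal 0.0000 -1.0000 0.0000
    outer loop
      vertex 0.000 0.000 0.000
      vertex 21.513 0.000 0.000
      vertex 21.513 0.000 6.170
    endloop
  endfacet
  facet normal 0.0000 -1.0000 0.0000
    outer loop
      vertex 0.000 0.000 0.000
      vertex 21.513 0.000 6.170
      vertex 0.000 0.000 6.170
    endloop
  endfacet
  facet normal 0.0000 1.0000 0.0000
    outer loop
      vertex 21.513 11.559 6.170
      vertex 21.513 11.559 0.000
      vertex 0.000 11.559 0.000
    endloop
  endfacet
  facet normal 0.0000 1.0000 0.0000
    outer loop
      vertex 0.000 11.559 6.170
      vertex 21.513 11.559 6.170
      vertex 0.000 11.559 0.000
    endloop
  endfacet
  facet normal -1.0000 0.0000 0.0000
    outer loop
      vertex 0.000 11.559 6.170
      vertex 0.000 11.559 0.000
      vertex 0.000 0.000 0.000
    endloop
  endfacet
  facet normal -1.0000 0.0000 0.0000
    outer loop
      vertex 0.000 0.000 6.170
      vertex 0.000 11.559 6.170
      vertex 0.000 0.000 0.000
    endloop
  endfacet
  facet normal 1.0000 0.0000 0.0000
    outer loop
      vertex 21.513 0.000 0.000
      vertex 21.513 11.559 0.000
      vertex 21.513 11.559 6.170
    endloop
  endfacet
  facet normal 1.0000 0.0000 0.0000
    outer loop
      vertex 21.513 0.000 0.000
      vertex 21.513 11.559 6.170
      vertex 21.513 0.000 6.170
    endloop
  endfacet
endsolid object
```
; perimeter-only toolpath
G21 ; units = mm
G90 ; absolute positioning
G28 ; home
; layer 1
G0 Z1.542
G0 X0.000 Y0.000
G1 X21.513 Y0.000
G1 X21.513 Y11.559
G1 X0.000 Y11.559
G1 X0.000 Y0.000
; layer 2
G0 Z3.085
G0 X0.000 Y0.000
G1 X21.513 Y0.000
G1 X21.513 Y11.559
G1 X0.000 Y11.559
G1 X0.000 Y0.000
; layer 3
G0 Z4.627
G0 X0.000 Y0.000
G1 X21.513 Y0.000
G1 X21.513 Y11.559
G1 X0.000 Y11.559
G1 X0.000 Y0.000
; layer 4
G0 Z6.170
G0 X0.000 Y0.000
G1 X21.513 Y0.000
G1 X21.513 Y11.559
G1 X0.000 Y11.559
G1 X0.000 Y0.000
M2 ; end

The solid is a rectangular box, roughly 21.5 × 11.6 mm footprint and 6.17 mm tall. Slicing at Δz = 1.542 mm — 4 equal slices spanning the solid's height, so layer i sits at z = i·h/4 — gives 4 non-empty perimeters. Each is a 4-segment closed polygon; G0 lifts to the layer z and rapids to the start vertex, then G1 traces the edges.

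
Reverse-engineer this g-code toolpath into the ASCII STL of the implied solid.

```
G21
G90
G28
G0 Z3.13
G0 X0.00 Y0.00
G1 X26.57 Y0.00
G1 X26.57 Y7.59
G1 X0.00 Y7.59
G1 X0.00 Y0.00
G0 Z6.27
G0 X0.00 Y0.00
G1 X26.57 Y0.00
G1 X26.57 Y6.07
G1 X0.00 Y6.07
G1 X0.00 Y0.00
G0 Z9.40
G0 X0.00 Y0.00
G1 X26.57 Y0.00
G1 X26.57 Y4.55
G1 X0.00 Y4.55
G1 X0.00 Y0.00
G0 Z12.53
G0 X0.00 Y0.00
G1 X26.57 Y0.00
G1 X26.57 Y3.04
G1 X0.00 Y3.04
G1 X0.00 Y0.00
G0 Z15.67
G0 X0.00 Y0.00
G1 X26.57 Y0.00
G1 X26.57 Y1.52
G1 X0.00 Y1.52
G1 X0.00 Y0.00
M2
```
solid part
  facet normal 0.0000 0.0000 -1.0000
    outer loop
      vertex 26.57 9.11 0.00
      vertex 26.57 0.00 0.00
      vertex 0.00 0.00 0.00
    endloop
  endfacet
  facet normal 0.0000 0.0000 -1.0000
    outer loop
      vertex 0.00 9.11 0.00
      vertex 26.57 9.11 0.00
      vertex 0.00 0.00 0.00
    endloop
  endfacet
  facet normal 0.0000 -1.0000 0.0000
    outer loop
      vertex 0.00 0.00 0.00
      vertex 26.57 0.00 0.00
      vertex 26.57 0.00 18.80
    endloop
  endfacet
  facet normal 0.0000 -1.0000 0.0000
    outer loop
      vertex 0.00 0.00 0.00
      vertex 26.57 0.00 18.80
      vertex 0.00 0.00 18.80
    endloop
  endfacet
  facet normal 0.0000 0.8999 0.4361
    outer loop
      vertex 0.00 0.00 18.80
      vertex 26.57 0.00 18.80
      vertex 26.57 9.11 0.00
    endloop
  endfacet
  facet normal 0.0000 0.8999 0.4361
    outer loop
      vertex 0.00 0.00 18.80
      vertex 26.57 9.11 0.00
      vertex 0.00 9.11 0.00
    endloop
  endfacet
  facet normal -1.0000 0.0000 0.0000
    outer loop
      vertex 0.00 0.00 18.80
      vertex 0.00 9.11 0.00
      vertex 0.00 0.00 0.00
    endloop
  endfacet
  facet normal 1.0000 0.0000 0.0000
    outer loop
      vertex 26.57 0.00 0.00
      vertex 26.57 9.11 0.00
      vertex 26.57 0.00 18.80
    endloop
  endfacet
endsolid part

The G0 Z moves step by Δz≈3.13 mm. The G1 loops shrink linearly with z, so the solid tapers from its base footprint up to z≈18.8. Closing with a flat bottom cap and the tapered top and triangulating gives 8 facets — a wedge (ramp): 26.6 × 9.11 mm base, rising to 18.8 mm along the y=0 edge and sloping linearly to z=0 at y=9.11.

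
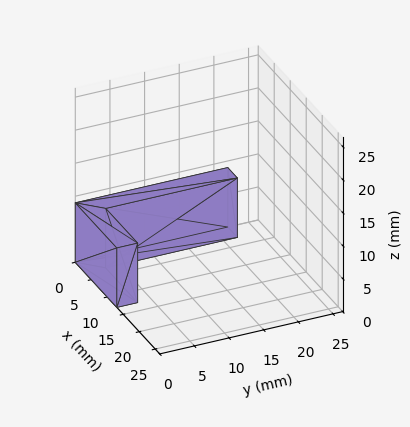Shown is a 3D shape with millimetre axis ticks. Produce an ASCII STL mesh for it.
Reading the render: the shape is an L-shaped prism: outer 13 × 22 mm, arm thicknesses ≈ 3 mm (horizontal) and 3 mm (vertical), extruded 9 mm in z (dimensions read to the nearest mm from the axis ticks). For the STL, each face is triangulated and given an outward normal.

solid part
  facet normal 0.0000 0.0000 -1.0000
    outer loop
      vertex 13.000 3.000 0.000
      vertex 13.000 0.000 0.000
      vertex 0.000 0.000 0.000
    endloop
  endfacet
  facet normal 0.0000 0.0000 -1.0000
    outer loop
      vertex 3.000 3.000 0.000
      vertex 13.000 3.000 0.000
      vertex 0.000 0.000 0.000
    endloop
  endfacet
  facet normal 0.0000 0.0000 -1.0000
    outer loop
      vertex 3.000 22.000 0.000
      vertex 3.000 3.000 0.000
      vertex 0.000 0.000 0.000
    endloop
  endfacet
  facet normal 0.0000 0.0000 -1.0000
    outer loop
      vertex 0.000 22.000 0.000
      vertex 3.000 22.000 0.000
      vertex 0.000 0.000 0.000
    endloop
  endfacet
  facet normal 0.0000 0.0000 1.0000
    outer loop
      vertex 0.000 0.000 9.000
      vertex 13.000 0.000 9.000
      vertex 13.000 3.000 9.000
    endloop
  endfacet
  facet normal 0.0000 0.0000 1.0000
    outer loop
      vertex 0.000 0.000 9.000
      vertex 13.000 3.000 9.000
      vertex 3.000 3.000 9.000
    endloop
  endfacet
  facet normal 0.0000 0.0000 1.0000
    outer loop
      vertex 0.000 0.000 9.000
      vertex 3.000 3.000 9.000
      vertex 3.000 22.000 9.000
    endloop
  endfacet
  facet normal 0.0000 0.0000 1.0000
    outer loop
      vertex 0.000 0.000 9.000
      vertex 3.000 22.000 9.000
      vertex 0.000 22.000 9.000
    endloop
  endfacet
  facet normal 0.0000 -1.0000 0.0000
    outer loop
      vertex 0.000 0.000 0.000
      vertex 13.000 0.000 0.000
      vertex 13.000 0.000 9.000
    endloop
  endfacet
  facet normal 0.0000 -1.0000 0.0000
    outer loop
      vertex 0.000 0.000 0.000
      vertex 13.000 0.000 9.000
      vertex 0.000 0.000 9.000
    endloop
  endfacet
  facet normal 1.0000 0.0000 0.0000
    outer loop
      vertex 13.000 0.000 0.000
      vertex 13.000 3.000 0.000
      vertex 13.000 3.000 9.000
    endloop
  endfacet
  facet normal 1.0000 0.0000 0.0000
    outer loop
      vertex 13.000 0.000 0.000
      vertex 13.000 3.000 9.000
      vertex 13.000 0.000 9.000
    endloop
  endfacet
  facet normal 0.0000 1.0000 0.0000
    outer loop
      vertex 13.000 3.000 0.000
      vertex 3.000 3.000 0.000
      vertex 3.000 3.000 9.000
    endloop
  endfacet
  facet normal 0.0000 1.0000 0.0000
    outer loop
      vertex 13.000 3.000 0.000
      vertex 3.000 3.000 9.000
      vertex 13.000 3.000 9.000
    endloop
  endfacet
  facet normal 1.0000 0.0000 0.0000
    outer loop
      vertex 3.000 3.000 0.000
      vertex 3.000 22.000 0.000
      vertex 3.000 22.000 9.000
    endloop
  endfacet
  facet normal 1.0000 0.0000 0.0000
    outer loop
      vertex 3.000 3.000 0.000
      vertex 3.000 22.000 9.000
      vertex 3.000 3.000 9.000
    endloop
  endfacet
  facet normal 0.0000 1.0000 0.0000
    outer loop
      vertex 3.000 22.000 0.000
      vertex 0.000 22.000 0.000
      vertex 0.000 22.000 9.000
    endloop
  endfacet
  facet normal 0.0000 1.0000 0.0000
    outer loop
      vertex 3.000 22.000 0.000
      vertex 0.000 22.000 9.000
      vertex 3.000 22.000 9.000
    endloop
  endfacet
  facet normal -1.0000 0.0000 0.0000
    outer loop
      vertex 0.000 22.000 0.000
      vertex 0.000 0.000 0.000
      vertex 0.000 0.000 9.000
    endloop
  endfacet
  facet normal -1.0000 0.0000 0.0000
    outer loop
      vertex 0.000 22.000 0.000
      vertex 0.000 0.000 9.000
      vertex 0.000 22.000 9.000
    endloop
  endfacet
endsolid part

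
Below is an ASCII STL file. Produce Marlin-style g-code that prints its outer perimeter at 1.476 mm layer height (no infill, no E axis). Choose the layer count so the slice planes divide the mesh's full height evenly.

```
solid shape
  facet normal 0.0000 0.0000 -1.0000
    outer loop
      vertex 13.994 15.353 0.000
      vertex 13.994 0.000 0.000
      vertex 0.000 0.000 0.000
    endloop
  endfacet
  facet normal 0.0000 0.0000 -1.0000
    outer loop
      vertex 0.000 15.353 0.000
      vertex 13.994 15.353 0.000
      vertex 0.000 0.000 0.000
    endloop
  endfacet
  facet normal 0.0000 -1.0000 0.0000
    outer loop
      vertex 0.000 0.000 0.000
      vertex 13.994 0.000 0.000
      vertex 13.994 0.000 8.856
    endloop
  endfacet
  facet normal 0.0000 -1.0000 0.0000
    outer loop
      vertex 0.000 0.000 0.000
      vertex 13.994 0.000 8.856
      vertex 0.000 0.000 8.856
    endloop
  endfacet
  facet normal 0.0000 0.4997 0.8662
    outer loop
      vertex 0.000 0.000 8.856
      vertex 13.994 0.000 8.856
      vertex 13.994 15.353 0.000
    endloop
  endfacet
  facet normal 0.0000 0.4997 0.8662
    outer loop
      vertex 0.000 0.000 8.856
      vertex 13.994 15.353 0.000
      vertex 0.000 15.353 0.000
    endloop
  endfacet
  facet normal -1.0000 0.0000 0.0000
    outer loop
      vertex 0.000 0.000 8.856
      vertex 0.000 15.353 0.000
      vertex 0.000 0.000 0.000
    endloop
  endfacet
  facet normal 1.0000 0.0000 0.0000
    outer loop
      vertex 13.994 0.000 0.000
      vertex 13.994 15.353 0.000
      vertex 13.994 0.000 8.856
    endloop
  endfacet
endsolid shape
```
; perimeter-only toolpath
G21 ; units = mm
G90 ; absolute positioning
G28 ; home
; layer 1
G0 Z1.476
G0 X0.000 Y0.000
G1 X13.994 Y0.000
G1 X13.994 Y12.794
G1 X0.000 Y12.794
G1 X0.000 Y0.000
; layer 2
G0 Z2.952
G0 X0.000 Y0.000
G1 X13.994 Y0.000
G1 X13.994 Y10.235
G1 X0.000 Y10.235
G1 X0.000 Y0.000
; layer 3
G0 Z4.428
G0 X0.000 Y0.000
G1 X13.994 Y0.000
G1 X13.994 Y7.676
G1 X0.000 Y7.676
G1 X0.000 Y0.000
; layer 4
G0 Z5.904
G0 X0.000 Y0.000
G1 X13.994 Y0.000
G1 X13.994 Y5.118
G1 X0.000 Y5.118
G1 X0.000 Y0.000
; layer 5
G0 Z7.380
G0 X0.000 Y0.000
G1 X13.994 Y0.000
G1 X13.994 Y2.559
G1 X0.000 Y2.559
G1 X0.000 Y0.000
M2 ; end

The solid is a wedge (ramp): 14 × 15.4 mm base, rising to 8.86 mm along the y=0 edge and sloping linearly to z=0 at y=15.4. Slicing at Δz = 1.476 mm — 6 equal slices spanning the solid's height, so layer i sits at z = i·h/6 — gives 5 non-empty perimeters. Each is a 4-segment closed polygon; G0 lifts to the layer z and rapids to the start vertex, then G1 traces the edges. The cross-section shrinks linearly with z (the slice at the apex is degenerate and omitted).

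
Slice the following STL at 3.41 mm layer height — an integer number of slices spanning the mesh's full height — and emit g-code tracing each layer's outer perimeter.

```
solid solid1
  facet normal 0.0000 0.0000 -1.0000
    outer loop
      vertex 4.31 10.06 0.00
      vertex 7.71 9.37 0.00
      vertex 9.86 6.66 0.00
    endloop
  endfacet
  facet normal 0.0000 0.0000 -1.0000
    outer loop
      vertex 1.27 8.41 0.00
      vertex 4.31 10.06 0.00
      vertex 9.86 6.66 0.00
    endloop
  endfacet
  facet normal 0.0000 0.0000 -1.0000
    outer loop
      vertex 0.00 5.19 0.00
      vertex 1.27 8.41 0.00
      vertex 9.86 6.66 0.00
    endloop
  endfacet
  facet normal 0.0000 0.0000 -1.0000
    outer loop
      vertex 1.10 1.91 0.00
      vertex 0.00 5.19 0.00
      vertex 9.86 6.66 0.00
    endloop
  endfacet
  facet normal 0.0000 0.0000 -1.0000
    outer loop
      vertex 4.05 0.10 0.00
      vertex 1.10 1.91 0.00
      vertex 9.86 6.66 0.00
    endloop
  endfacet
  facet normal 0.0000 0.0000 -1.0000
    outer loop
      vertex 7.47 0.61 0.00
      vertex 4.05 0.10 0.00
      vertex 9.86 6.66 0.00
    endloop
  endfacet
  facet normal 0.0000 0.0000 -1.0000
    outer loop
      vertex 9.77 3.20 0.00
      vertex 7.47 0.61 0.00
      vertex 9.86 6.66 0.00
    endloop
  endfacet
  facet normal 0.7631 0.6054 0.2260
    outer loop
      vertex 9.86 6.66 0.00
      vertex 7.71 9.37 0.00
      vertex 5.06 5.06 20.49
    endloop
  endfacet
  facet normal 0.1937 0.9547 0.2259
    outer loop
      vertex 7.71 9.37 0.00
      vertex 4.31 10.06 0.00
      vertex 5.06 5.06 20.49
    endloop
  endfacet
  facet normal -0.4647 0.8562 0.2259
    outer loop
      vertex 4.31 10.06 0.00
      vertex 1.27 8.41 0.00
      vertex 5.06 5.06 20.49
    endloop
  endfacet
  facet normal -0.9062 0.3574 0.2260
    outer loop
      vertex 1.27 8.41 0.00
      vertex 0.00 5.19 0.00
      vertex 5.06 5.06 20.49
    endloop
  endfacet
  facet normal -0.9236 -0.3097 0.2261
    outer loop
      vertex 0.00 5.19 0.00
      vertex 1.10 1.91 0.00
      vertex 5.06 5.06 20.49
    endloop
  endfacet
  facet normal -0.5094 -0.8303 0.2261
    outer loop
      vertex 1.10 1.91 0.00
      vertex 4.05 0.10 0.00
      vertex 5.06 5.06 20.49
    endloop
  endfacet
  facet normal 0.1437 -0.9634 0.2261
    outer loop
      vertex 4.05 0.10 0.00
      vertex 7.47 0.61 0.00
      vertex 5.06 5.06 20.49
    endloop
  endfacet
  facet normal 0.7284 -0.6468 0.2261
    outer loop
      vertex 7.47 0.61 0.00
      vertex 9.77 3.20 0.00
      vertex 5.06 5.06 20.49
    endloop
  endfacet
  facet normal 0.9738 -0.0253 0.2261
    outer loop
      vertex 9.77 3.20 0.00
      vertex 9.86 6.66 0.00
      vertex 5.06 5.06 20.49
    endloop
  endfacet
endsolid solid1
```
; perimeter-only toolpath
G21 ; units = mm
G90 ; absolute positioning
G28 ; home
; layer 1
G0 Z3.41
G0 X9.06 Y6.39
G1 X7.27 Y8.65
G1 X4.43 Y9.23
G1 X1.90 Y7.85
G1 X0.84 Y5.17
G1 X1.76 Y2.43
G1 X4.22 Y0.93
G1 X7.07 Y1.35
G1 X8.99 Y3.51
G1 X9.06 Y6.39
; layer 2
G0 Z6.83
G0 X8.26 Y6.13
G1 X6.83 Y7.93
G1 X4.56 Y8.39
G1 X2.53 Y7.29
G1 X1.69 Y5.15
G1 X2.42 Y2.96
G1 X4.39 Y1.75
G1 X6.67 Y2.09
G1 X8.20 Y3.82
G1 X8.26 Y6.13
; layer 3
G0 Z10.24
G0 X7.46 Y5.86
G1 X6.38 Y7.21
G1 X4.68 Y7.56
G1 X3.17 Y6.73
G1 X2.53 Y5.12
G1 X3.08 Y3.48
G1 X4.55 Y2.58
G1 X6.26 Y2.83
G1 X7.41 Y4.13
G1 X7.46 Y5.86
; layer 4
G0 Z13.66
G0 X6.66 Y5.59
G1 X5.94 Y6.50
G1 X4.81 Y6.73
G1 X3.80 Y6.18
G1 X3.37 Y5.10
G1 X3.74 Y4.01
G1 X4.72 Y3.41
G1 X5.86 Y3.58
G1 X6.63 Y4.44
G1 X6.66 Y5.59
; layer 5
G0 Z17.07
G0 X5.86 Y5.33
G1 X5.50 Y5.78
G1 X4.93 Y5.89
G1 X4.43 Y5.62
G1 X4.22 Y5.08
G1 X4.40 Y4.54
G1 X4.89 Y4.23
G1 X5.46 Y4.32
G1 X5.84 Y4.75
G1 X5.86 Y5.33
M2 ; end

The solid is a regular 9-sided pyramid, base circumscribed radius ≈ 5.06 mm, apex at z ≈ 20.5 mm. Slicing at Δz = 3.41 mm — 6 equal slices spanning the solid's height, so layer i sits at z = i·h/6 — gives 5 non-empty perimeters. Each is a 9-segment closed polygon; G0 lifts to the layer z and rapids to the start vertex, then G1 traces the edges. The cross-section shrinks linearly with z (the slice at the apex is degenerate and omitted).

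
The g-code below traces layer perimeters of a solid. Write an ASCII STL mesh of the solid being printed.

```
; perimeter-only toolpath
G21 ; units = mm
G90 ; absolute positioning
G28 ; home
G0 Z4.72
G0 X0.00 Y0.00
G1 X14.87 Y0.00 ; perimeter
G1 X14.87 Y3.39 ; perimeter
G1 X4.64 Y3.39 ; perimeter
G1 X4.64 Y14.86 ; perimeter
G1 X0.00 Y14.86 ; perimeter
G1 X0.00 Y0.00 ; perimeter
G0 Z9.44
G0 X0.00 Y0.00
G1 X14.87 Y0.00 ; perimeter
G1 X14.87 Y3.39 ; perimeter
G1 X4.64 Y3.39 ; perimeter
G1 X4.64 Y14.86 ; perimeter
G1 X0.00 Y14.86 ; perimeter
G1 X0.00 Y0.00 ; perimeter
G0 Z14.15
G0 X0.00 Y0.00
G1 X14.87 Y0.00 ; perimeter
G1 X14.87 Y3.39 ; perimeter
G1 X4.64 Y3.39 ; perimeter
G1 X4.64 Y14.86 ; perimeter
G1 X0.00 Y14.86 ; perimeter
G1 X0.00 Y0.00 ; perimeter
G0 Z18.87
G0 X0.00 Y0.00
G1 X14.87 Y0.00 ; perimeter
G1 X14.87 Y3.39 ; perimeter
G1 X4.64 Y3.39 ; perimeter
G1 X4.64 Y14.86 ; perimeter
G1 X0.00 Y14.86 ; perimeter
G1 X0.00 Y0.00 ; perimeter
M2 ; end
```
solid part
  facet normal 0.0000 0.0000 -1.0000
    outer loop
      vertex 14.87 3.39 0.00
      vertex 14.87 0.00 0.00
      vertex 0.00 0.00 0.00
    endloop
  endfacet
  facet normal 0.0000 0.0000 -1.0000
    outer loop
      vertex 4.64 3.39 0.00
      vertex 14.87 3.39 0.00
      vertex 0.00 0.00 0.00
    endloop
  endfacet
  facet normal 0.0000 0.0000 -1.0000
    outer loop
      vertex 4.64 14.86 0.00
      vertex 4.64 3.39 0.00
      vertex 0.00 0.00 0.00
    endloop
  endfacet
  facet normal 0.0000 0.0000 -1.0000
    outer loop
      vertex 0.00 14.86 0.00
      vertex 4.64 14.86 0.00
      vertex 0.00 0.00 0.00
    endloop
  endfacet
  facet normal 0.0000 0.0000 1.0000
    outer loop
      vertex 0.00 0.00 18.87
      vertex 14.87 0.00 18.87
      vertex 14.87 3.39 18.87
    endloop
  endfacet
  facet normal 0.0000 0.0000 1.0000
    outer loop
      vertex 0.00 0.00 18.87
      vertex 14.87 3.39 18.87
      vertex 4.64 3.39 18.87
    endloop
  endfacet
  facet normal 0.0000 0.0000 1.0000
    outer loop
      vertex 0.00 0.00 18.87
      vertex 4.64 3.39 18.87
      vertex 4.64 14.86 18.87
    endloop
  endfacet
  facet normal 0.0000 0.0000 1.0000
    outer loop
      vertex 0.00 0.00 18.87
      vertex 4.64 14.86 18.87
      vertex 0.00 14.86 18.87
    endloop
  endfacet
  facet normal 0.0000 -1.0000 0.0000
    outer loop
      vertex 0.00 0.00 0.00
      vertex 14.87 0.00 0.00
      vertex 14.87 0.00 18.87
    endloop
  endfacet
  facet normal 0.0000 -1.0000 0.0000
    outer loop
      vertex 0.00 0.00 0.00
      vertex 14.87 0.00 18.87
      vertex 0.00 0.00 18.87
    endloop
  endfacet
  facet normal 1.0000 0.0000 0.0000
    outer loop
      vertex 14.87 0.00 0.00
      vertex 14.87 3.39 0.00
      vertex 14.87 3.39 18.87
    endloop
  endfacet
  facet normal 1.0000 0.0000 0.0000
    outer loop
      vertex 14.87 0.00 0.00
      vertex 14.87 3.39 18.87
      vertex 14.87 0.00 18.87
    endloop
  endfacet
  facet normal 0.0000 1.0000 0.0000
    outer loop
      vertex 14.87 3.39 0.00
      vertex 4.64 3.39 0.00
      vertex 4.64 3.39 18.87
    endloop
  endfacet
  facet normal 0.0000 1.0000 0.0000
    outer loop
      vertex 14.87 3.39 0.00
      vertex 4.64 3.39 18.87
      vertex 14.87 3.39 18.87
    endloop
  endfacet
  facet normal 1.0000 0.0000 0.0000
    outer loop
      vertex 4.64 3.39 0.00
      vertex 4.64 14.86 0.00
      vertex 4.64 14.86 18.87
    endloop
  endfacet
  facet normal 1.0000 0.0000 0.0000
    outer loop
      vertex 4.64 3.39 0.00
      vertex 4.64 14.86 18.87
      vertex 4.64 3.39 18.87
    endloop
  endfacet
  facet normal 0.0000 1.0000 0.0000
    outer loop
      vertex 4.64 14.86 0.00
      vertex 0.00 14.86 0.00
      vertex 0.00 14.86 18.87
    endloop
  endfacet
  facet normal 0.0000 1.0000 0.0000
    outer loop
      vertex 4.64 14.86 0.00
      vertex 0.00 14.86 18.87
      vertex 4.64 14.86 18.87
    endloop
  endfacet
  facet normal -1.0000 0.0000 0.0000
    outer loop
      vertex 0.00 14.86 0.00
      vertex 0.00 0.00 0.00
      vertex 0.00 0.00 18.87
    endloop
  endfacet
  facet normal -1.0000 0.0000 0.0000
    outer loop
      vertex 0.00 14.86 0.00
      vertex 0.00 0.00 18.87
      vertex 0.00 14.86 18.87
    endloop
  endfacet
endsolid part

The G0 Z moves step by Δz≈4.72 mm. Every layer's G1 loop is the same polygon, so the solid is a straight extrusion of it from z=0 to z≈18.9. Closing with flat bottom and top caps and triangulating gives 20 facets — an L-shaped prism: outer 14.9 × 14.9 mm, arm thicknesses ≈ 3.39 mm (horizontal) and 4.64 mm (vertical), extruded 18.9 mm in z.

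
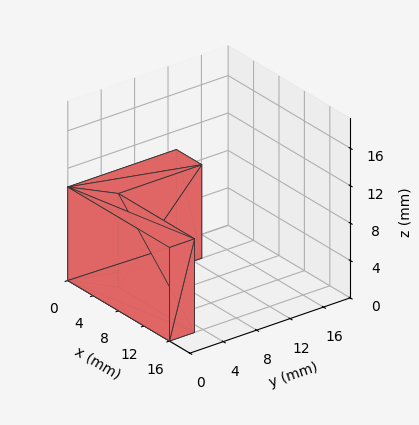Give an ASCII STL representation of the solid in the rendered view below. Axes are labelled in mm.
Reading the render: the shape is an L-shaped prism: outer 16 × 13 mm, arm thicknesses ≈ 3 mm (horizontal) and 4 mm (vertical), extruded 10 mm in z (dimensions read to the nearest mm from the axis ticks). For the STL, each face is triangulated and given an outward normal.

solid part
  facet normal 0.0000 0.0000 -1.0000
    outer loop
      vertex 16.000 3.000 0.000
      vertex 16.000 0.000 0.000
      vertex 0.000 0.000 0.000
    endloop
  endfacet
  facet normal 0.0000 0.0000 -1.0000
    outer loop
      vertex 4.000 3.000 0.000
      vertex 16.000 3.000 0.000
      vertex 0.000 0.000 0.000
    endloop
  endfacet
  facet normal 0.0000 0.0000 -1.0000
    outer loop
      vertex 4.000 13.000 0.000
      vertex 4.000 3.000 0.000
      vertex 0.000 0.000 0.000
    endloop
  endfacet
  facet normal 0.0000 0.0000 -1.0000
    outer loop
      vertex 0.000 13.000 0.000
      vertex 4.000 13.000 0.000
      vertex 0.000 0.000 0.000
    endloop
  endfacet
  facet normal 0.0000 0.0000 1.0000
    outer loop
      vertex 0.000 0.000 10.000
      vertex 16.000 0.000 10.000
      vertex 16.000 3.000 10.000
    endloop
  endfacet
  facet normal 0.0000 0.0000 1.0000
    outer loop
      vertex 0.000 0.000 10.000
      vertex 16.000 3.000 10.000
      vertex 4.000 3.000 10.000
    endloop
  endfacet
  facet normal 0.0000 0.0000 1.0000
    outer loop
      vertex 0.000 0.000 10.000
      vertex 4.000 3.000 10.000
      vertex 4.000 13.000 10.000
    endloop
  endfacet
  facet normal 0.0000 0.0000 1.0000
    outer loop
      vertex 0.000 0.000 10.000
      vertex 4.000 13.000 10.000
      vertex 0.000 13.000 10.000
    endloop
  endfacet
  facet normal 0.0000 -1.0000 0.0000
    outer loop
      vertex 0.000 0.000 0.000
      vertex 16.000 0.000 0.000
      vertex 16.000 0.000 10.000
    endloop
  endfacet
  facet normal 0.0000 -1.0000 0.0000
    outer loop
      vertex 0.000 0.000 0.000
      vertex 16.000 0.000 10.000
      vertex 0.000 0.000 10.000
    endloop
  endfacet
  facet normal 1.0000 0.0000 0.0000
    outer loop
      vertex 16.000 0.000 0.000
      vertex 16.000 3.000 0.000
      vertex 16.000 3.000 10.000
    endloop
  endfacet
  facet normal 1.0000 0.0000 0.0000
    outer loop
      vertex 16.000 0.000 0.000
      vertex 16.000 3.000 10.000
      vertex 16.000 0.000 10.000
    endloop
  endfacet
  facet normal 0.0000 1.0000 0.0000
    outer loop
      vertex 16.000 3.000 0.000
      vertex 4.000 3.000 0.000
      vertex 4.000 3.000 10.000
    endloop
  endfacet
  facet normal 0.0000 1.0000 0.0000
    outer loop
      vertex 16.000 3.000 0.000
      vertex 4.000 3.000 10.000
      vertex 16.000 3.000 10.000
    endloop
  endfacet
  facet normal 1.0000 0.0000 0.0000
    outer loop
      vertex 4.000 3.000 0.000
      vertex 4.000 13.000 0.000
      vertex 4.000 13.000 10.000
    endloop
  endfacet
  facet normal 1.0000 0.0000 0.0000
    outer loop
      vertex 4.000 3.000 0.000
      vertex 4.000 13.000 10.000
      vertex 4.000 3.000 10.000
    endloop
  endfacet
  facet normal 0.0000 1.0000 0.0000
    outer loop
      vertex 4.000 13.000 0.000
      vertex 0.000 13.000 0.000
      vertex 0.000 13.000 10.000
    endloop
  endfacet
  facet normal 0.0000 1.0000 0.0000
    outer loop
      vertex 4.000 13.000 0.000
      vertex 0.000 13.000 10.000
      vertex 4.000 13.000 10.000
    endloop
  endfacet
  facet normal -1.0000 0.0000 0.0000
    outer loop
      vertex 0.000 13.000 0.000
      vertex 0.000 0.000 0.000
      vertex 0.000 0.000 10.000
    endloop
  endfacet
  facet normal -1.0000 0.0000 0.0000
    outer loop
      vertex 0.000 13.000 0.000
      vertex 0.000 0.000 10.000
      vertex 0.000 13.000 10.000
    endloop
  endfacet
endsolid part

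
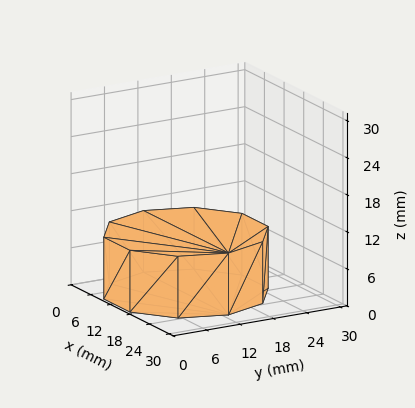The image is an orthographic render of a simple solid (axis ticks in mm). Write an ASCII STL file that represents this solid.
Reading the render: the shape is a regular 10-sided prism (a cylinder approximated with 10 flat sides), circumscribed radius ≈ 13 mm, height ≈ 10 mm (dimensions read to the nearest mm from the axis ticks). For the STL, each face is triangulated and given an outward normal.

solid part
  facet normal 0.0000 0.0000 -1.0000
    outer loop
      vertex 17.0 25.4 0.0
      vertex 23.5 20.6 0.0
      vertex 26.0 13.0 0.0
    endloop
  endfacet
  facet normal 0.0000 0.0000 -1.0000
    outer loop
      vertex 9.0 25.4 0.0
      vertex 17.0 25.4 0.0
      vertex 26.0 13.0 0.0
    endloop
  endfacet
  facet normal 0.0000 0.0000 -1.0000
    outer loop
      vertex 2.5 20.6 0.0
      vertex 9.0 25.4 0.0
      vertex 26.0 13.0 0.0
    endloop
  endfacet
  facet normal 0.0000 0.0000 -1.0000
    outer loop
      vertex 0.0 13.0 0.0
      vertex 2.5 20.6 0.0
      vertex 26.0 13.0 0.0
    endloop
  endfacet
  facet normal 0.0000 0.0000 -1.0000
    outer loop
      vertex 2.5 5.4 0.0
      vertex 0.0 13.0 0.0
      vertex 26.0 13.0 0.0
    endloop
  endfacet
  facet normal 0.0000 0.0000 -1.0000
    outer loop
      vertex 9.0 0.6 0.0
      vertex 2.5 5.4 0.0
      vertex 26.0 13.0 0.0
    endloop
  endfacet
  facet normal 0.0000 0.0000 -1.0000
    outer loop
      vertex 17.0 0.6 0.0
      vertex 9.0 0.6 0.0
      vertex 26.0 13.0 0.0
    endloop
  endfacet
  facet normal 0.0000 0.0000 -1.0000
    outer loop
      vertex 23.5 5.4 0.0
      vertex 17.0 0.6 0.0
      vertex 26.0 13.0 0.0
    endloop
  endfacet
  facet normal 0.0000 0.0000 1.0000
    outer loop
      vertex 26.0 13.0 10.0
      vertex 23.5 20.6 10.0
      vertex 17.0 25.4 10.0
    endloop
  endfacet
  facet normal 0.0000 0.0000 1.0000
    outer loop
      vertex 26.0 13.0 10.0
      vertex 17.0 25.4 10.0
      vertex 9.0 25.4 10.0
    endloop
  endfacet
  facet normal 0.0000 0.0000 1.0000
    outer loop
      vertex 26.0 13.0 10.0
      vertex 9.0 25.4 10.0
      vertex 2.5 20.6 10.0
    endloop
  endfacet
  facet normal 0.0000 0.0000 1.0000
    outer loop
      vertex 26.0 13.0 10.0
      vertex 2.5 20.6 10.0
      vertex 0.0 13.0 10.0
    endloop
  endfacet
  facet normal 0.0000 0.0000 1.0000
    outer loop
      vertex 26.0 13.0 10.0
      vertex 0.0 13.0 10.0
      vertex 2.5 5.4 10.0
    endloop
  endfacet
  facet normal 0.0000 0.0000 1.0000
    outer loop
      vertex 26.0 13.0 10.0
      vertex 2.5 5.4 10.0
      vertex 9.0 0.6 10.0
    endloop
  endfacet
  facet normal 0.0000 0.0000 1.0000
    outer loop
      vertex 26.0 13.0 10.0
      vertex 9.0 0.6 10.0
      vertex 17.0 0.6 10.0
    endloop
  endfacet
  facet normal 0.0000 0.0000 1.0000
    outer loop
      vertex 26.0 13.0 10.0
      vertex 17.0 0.6 10.0
      vertex 23.5 5.4 10.0
    endloop
  endfacet
  facet normal 0.9499 0.3125 0.0000
    outer loop
      vertex 26.0 13.0 0.0
      vertex 23.5 20.6 0.0
      vertex 23.5 20.6 10.0
    endloop
  endfacet
  facet normal 0.9499 0.3125 0.0000
    outer loop
      vertex 26.0 13.0 0.0
      vertex 23.5 20.6 10.0
      vertex 26.0 13.0 10.0
    endloop
  endfacet
  facet normal 0.5940 0.8044 0.0000
    outer loop
      vertex 23.5 20.6 0.0
      vertex 17.0 25.4 0.0
      vertex 17.0 25.4 10.0
    endloop
  endfacet
  facet normal 0.5940 0.8044 0.0000
    outer loop
      vertex 23.5 20.6 0.0
      vertex 17.0 25.4 10.0
      vertex 23.5 20.6 10.0
    endloop
  endfacet
  facet normal 0.0000 1.0000 0.0000
    outer loop
      vertex 17.0 25.4 0.0
      vertex 9.0 25.4 0.0
      vertex 9.0 25.4 10.0
    endloop
  endfacet
  facet normal 0.0000 1.0000 0.0000
    outer loop
      vertex 17.0 25.4 0.0
      vertex 9.0 25.4 10.0
      vertex 17.0 25.4 10.0
    endloop
  endfacet
  facet normal -0.5940 0.8044 0.0000
    outer loop
      vertex 9.0 25.4 0.0
      vertex 2.5 20.6 0.0
      vertex 2.5 20.6 10.0
    endloop
  endfacet
  facet normal -0.5940 0.8044 0.0000
    outer loop
      vertex 9.0 25.4 0.0
      vertex 2.5 20.6 10.0
      vertex 9.0 25.4 10.0
    endloop
  endfacet
  facet normal -0.9499 0.3125 0.0000
    outer loop
      vertex 2.5 20.6 0.0
      vertex 0.0 13.0 0.0
      vertex 0.0 13.0 10.0
    endloop
  endfacet
  facet normal -0.9499 0.3125 0.0000
    outer loop
      vertex 2.5 20.6 0.0
      vertex 0.0 13.0 10.0
      vertex 2.5 20.6 10.0
    endloop
  endfacet
  facet normal -0.9499 -0.3125 0.0000
    outer loop
      vertex 0.0 13.0 0.0
      vertex 2.5 5.4 0.0
      vertex 2.5 5.4 10.0
    endloop
  endfacet
  facet normal -0.9499 -0.3125 0.0000
    outer loop
      vertex 0.0 13.0 0.0
      vertex 2.5 5.4 10.0
      vertex 0.0 13.0 10.0
    endloop
  endfacet
  facet normal -0.5940 -0.8044 0.0000
    outer loop
      vertex 2.5 5.4 0.0
      vertex 9.0 0.6 0.0
      vertex 9.0 0.6 10.0
    endloop
  endfacet
  facet normal -0.5940 -0.8044 0.0000
    outer loop
      vertex 2.5 5.4 0.0
      vertex 9.0 0.6 10.0
      vertex 2.5 5.4 10.0
    endloop
  endfacet
  facet normal 0.0000 -1.0000 0.0000
    outer loop
      vertex 9.0 0.6 0.0
      vertex 17.0 0.6 0.0
      vertex 17.0 0.6 10.0
    endloop
  endfacet
  facet normal 0.0000 -1.0000 0.0000
    outer loop
      vertex 9.0 0.6 0.0
      vertex 17.0 0.6 10.0
      vertex 9.0 0.6 10.0
    endloop
  endfacet
  facet normal 0.5940 -0.8044 0.0000
    outer loop
      vertex 17.0 0.6 0.0
      vertex 23.5 5.4 0.0
      vertex 23.5 5.4 10.0
    endloop
  endfacet
  facet normal 0.5940 -0.8044 0.0000
    outer loop
      vertex 17.0 0.6 0.0
      vertex 23.5 5.4 10.0
      vertex 17.0 0.6 10.0
    endloop
  endfacet
  facet normal 0.9499 -0.3125 0.0000
    outer loop
      vertex 23.5 5.4 0.0
      vertex 26.0 13.0 0.0
      vertex 26.0 13.0 10.0
    endloop
  endfacet
  facet normal 0.9499 -0.3125 0.0000
    outer loop
      vertex 23.5 5.4 0.0
      vertex 26.0 13.0 10.0
      vertex 23.5 5.4 10.0
    endloop
  endfacet
endsolid part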